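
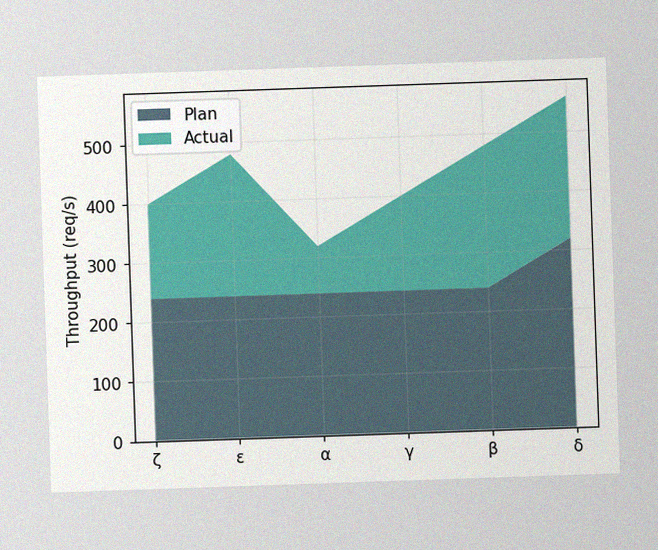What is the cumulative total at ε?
The image has some photo noise and uneven lighting. The stacked total at ε reaches 480req/s.

480req/s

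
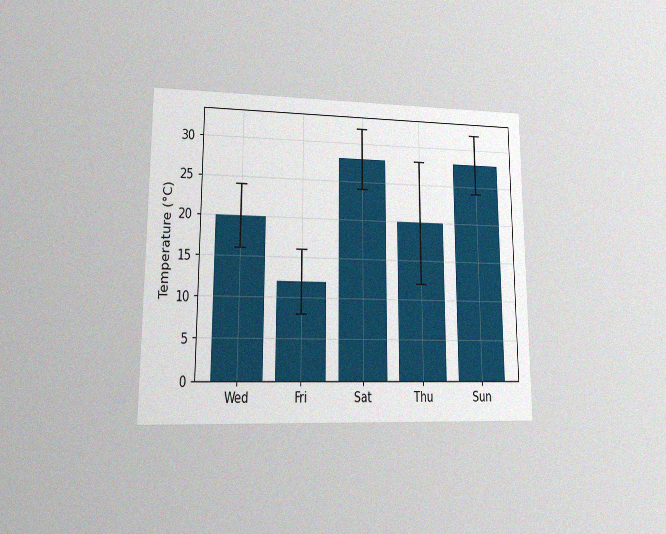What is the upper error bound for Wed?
24°C

The chart is viewed at a slight angle, with some photo noise. The Wed bar's upper whisker reaches 24°C.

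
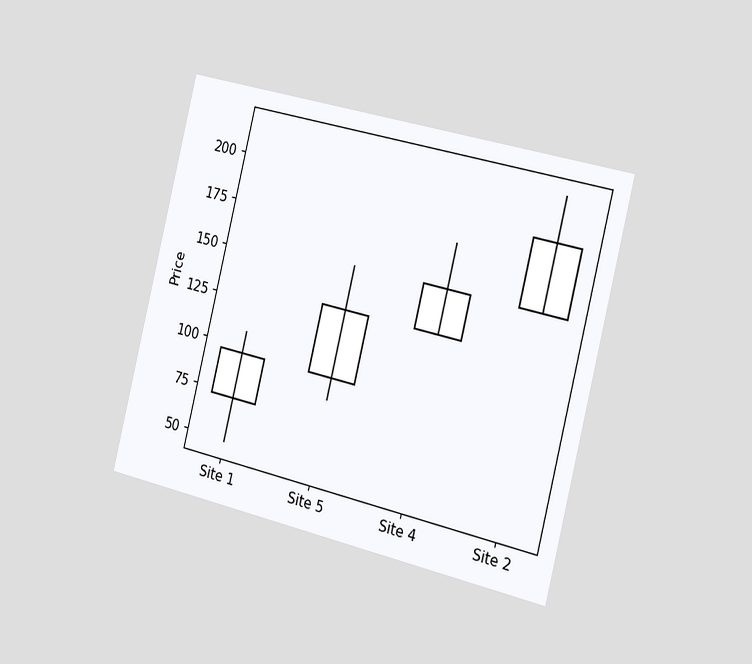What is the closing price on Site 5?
The chart is tilted about 14° clockwise and viewed slightly from the right. The Site 5 candle closes at 132.

132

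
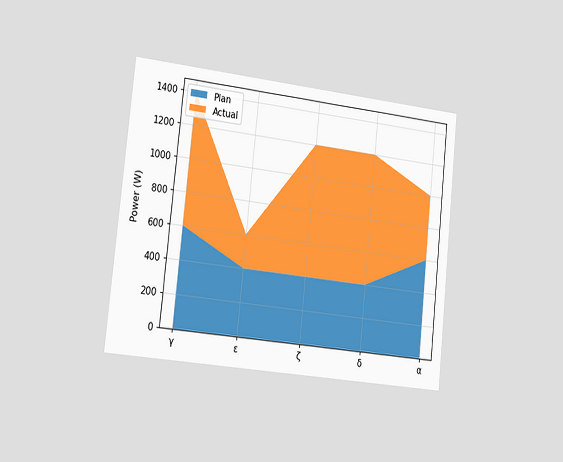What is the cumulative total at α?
1000W

The chart is tilted about 6° clockwise and viewed slightly from the left. The stacked total at α reaches 1000W.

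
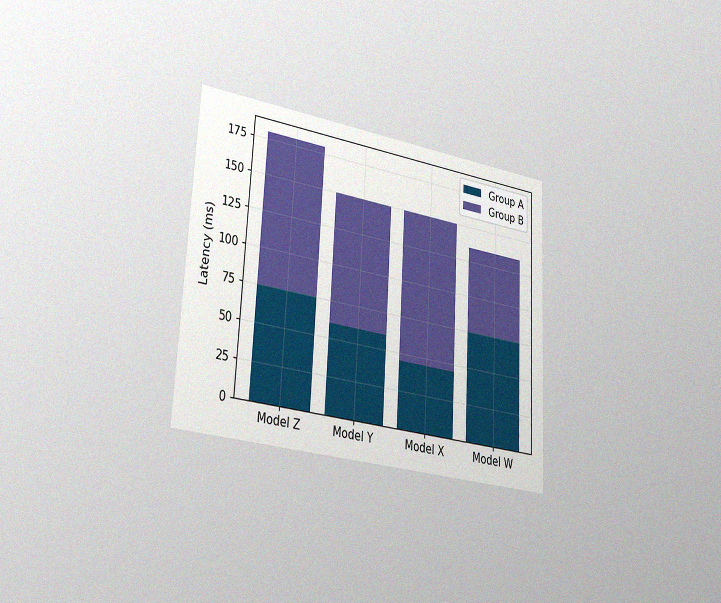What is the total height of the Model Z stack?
The chart is tilted about 3° clockwise and viewed slightly from the left, with some photo noise. The Model Z stack's top reaches 180ms on the y-axis.

180ms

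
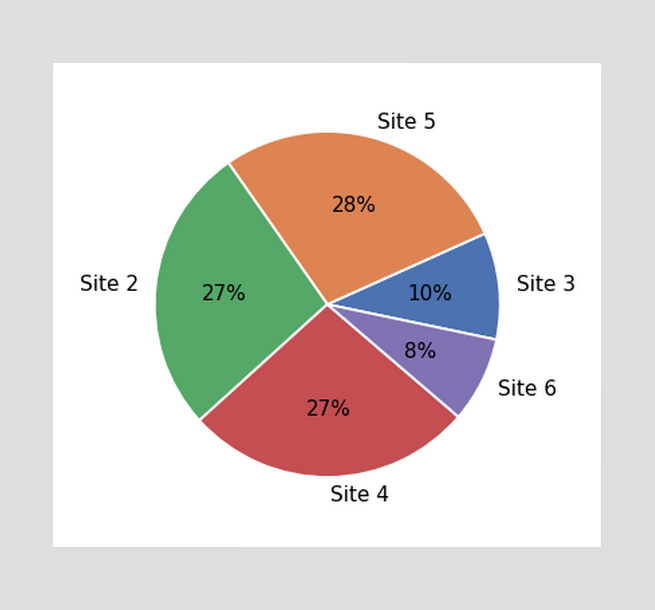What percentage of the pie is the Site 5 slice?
The Site 5 slice takes up 28% of the pie.

28%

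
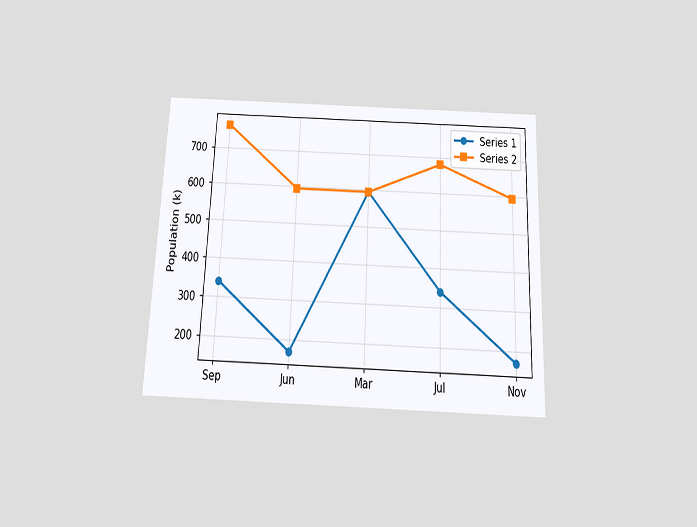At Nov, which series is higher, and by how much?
Series 2, by 425k

The chart is tilted about 2° clockwise and viewed slightly from below. At Nov, Series 2 sits above the other line by 425k.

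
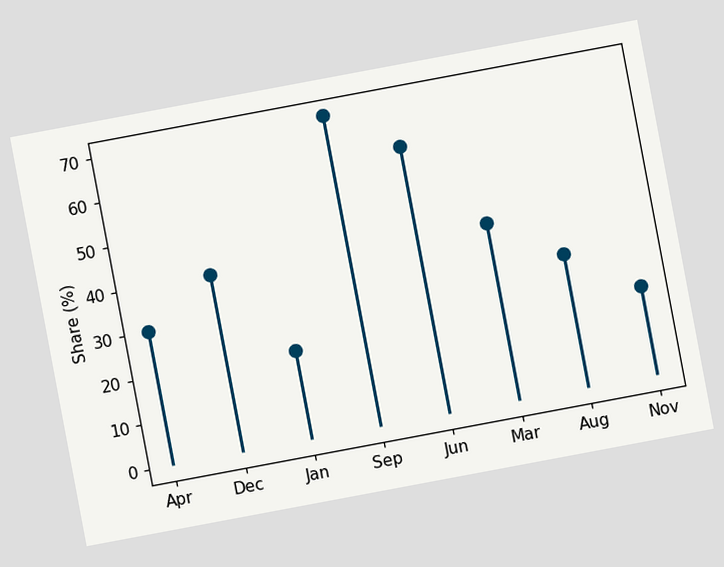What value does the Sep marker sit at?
The chart is tilted about 11° counter-clockwise. The Sep marker sits at 70%.

70%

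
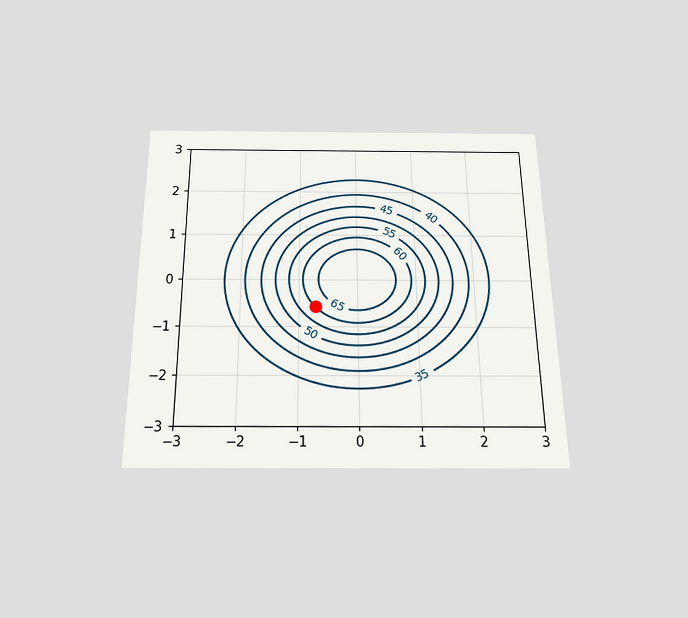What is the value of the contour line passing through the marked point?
The chart is viewed slightly from below. The marked point sits on the contour labelled 60.

60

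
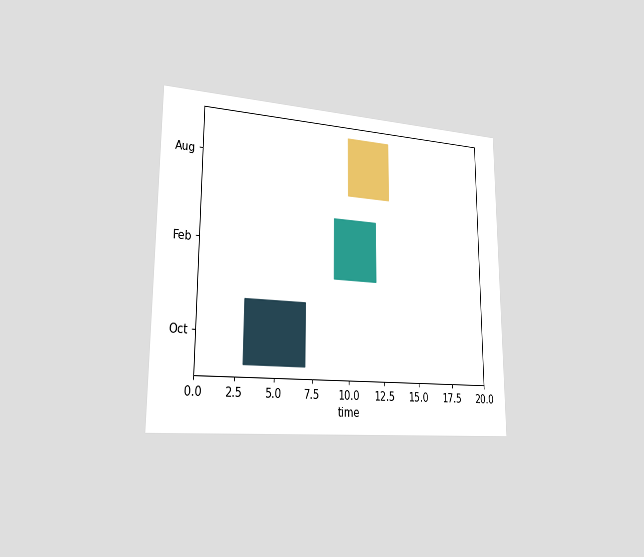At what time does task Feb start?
9

The chart is viewed slightly from the left. The Feb bar begins at t=9.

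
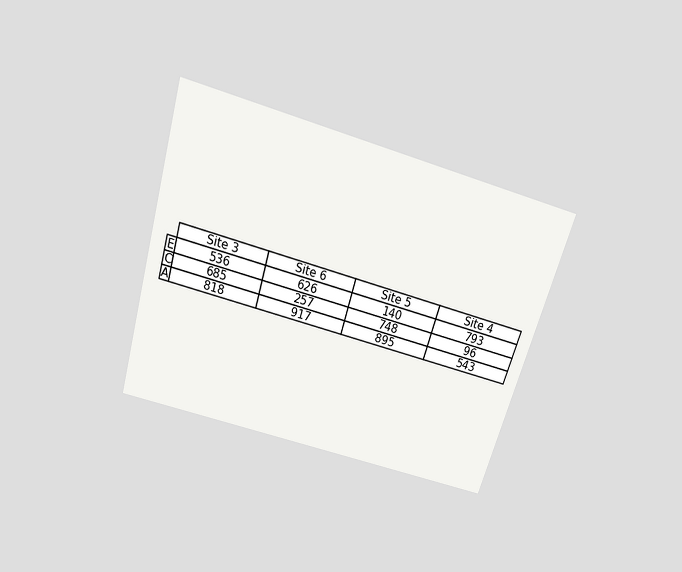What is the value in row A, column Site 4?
The chart is tilted about 17° clockwise and viewed slightly from above. The (A, Site 4) cell reads 543.

543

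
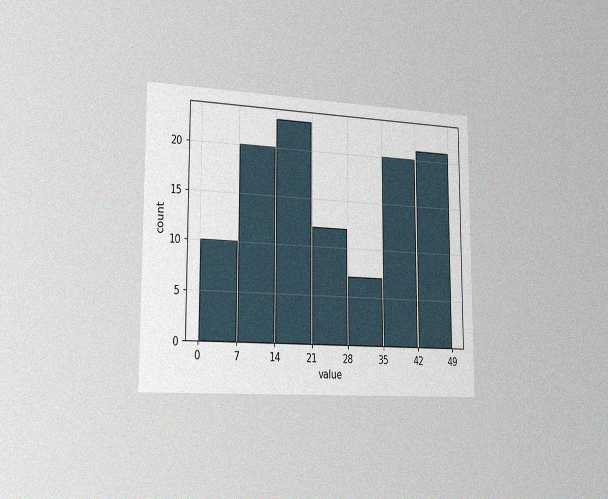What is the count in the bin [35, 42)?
The chart is viewed slightly from the left, with some photo noise. The [35, 42) bin has height 20.

20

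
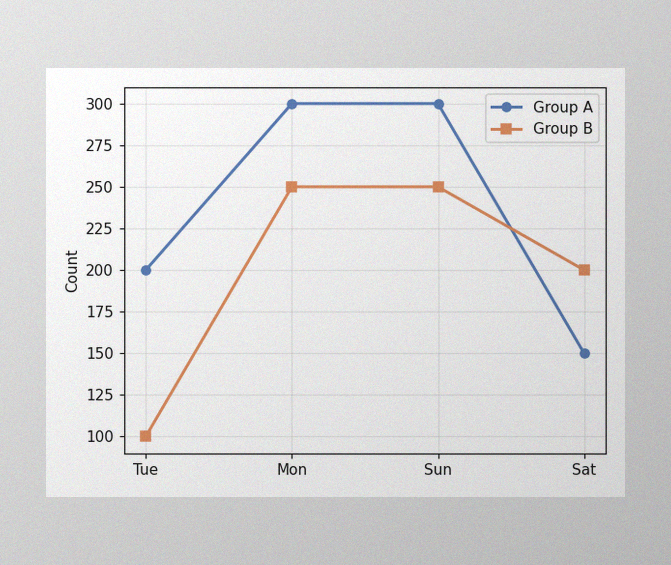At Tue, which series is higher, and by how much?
The image has some photo noise and uneven lighting. At Tue, Group A sits above the other line by 100.

Group A, by 100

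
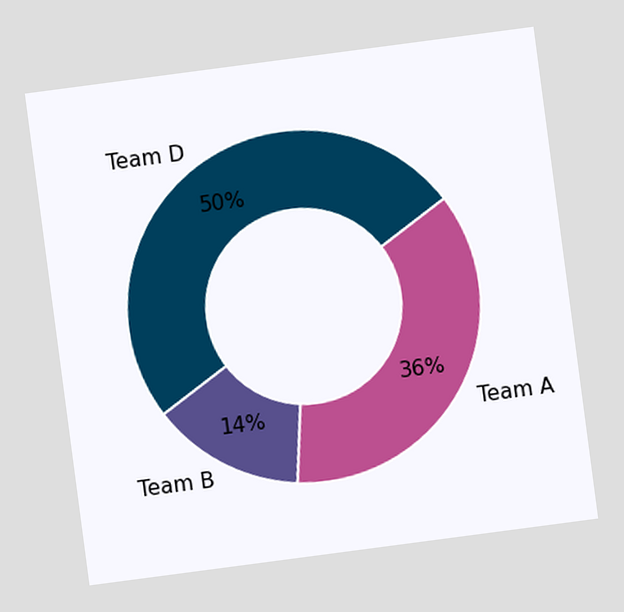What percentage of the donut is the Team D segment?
50%

The chart is tilted about 7° counter-clockwise. The Team D segment takes up 50% of the ring.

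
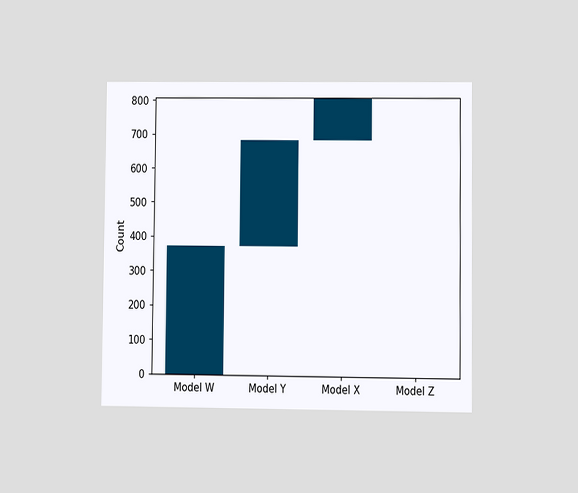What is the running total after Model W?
372

The chart is viewed at a slight angle. After Model W the running total reaches 372.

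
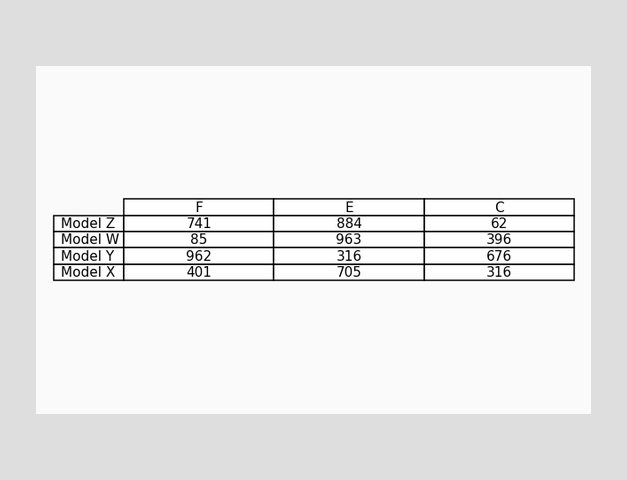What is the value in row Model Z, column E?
884

The (Model Z, E) cell reads 884.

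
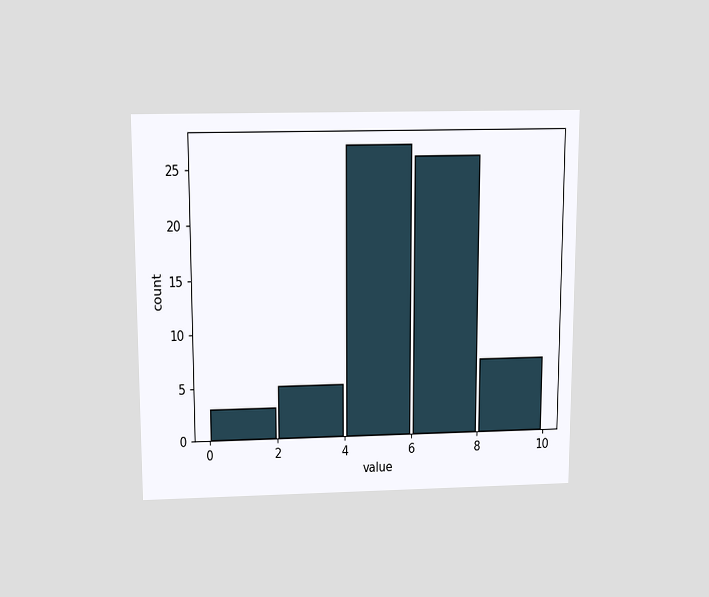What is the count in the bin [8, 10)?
7

The chart is viewed slightly from above. The [8, 10) bin has height 7.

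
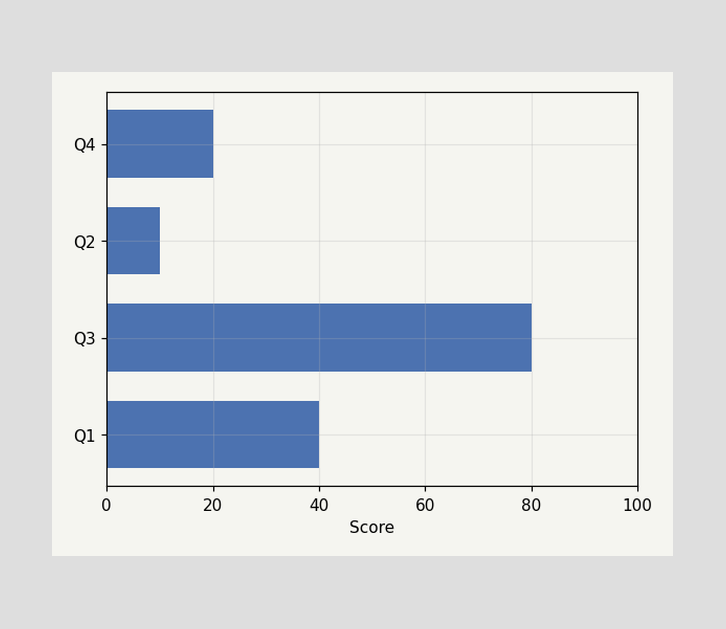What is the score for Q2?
Reading along the chart's x-axis, the Q2 bar reaches 10.

10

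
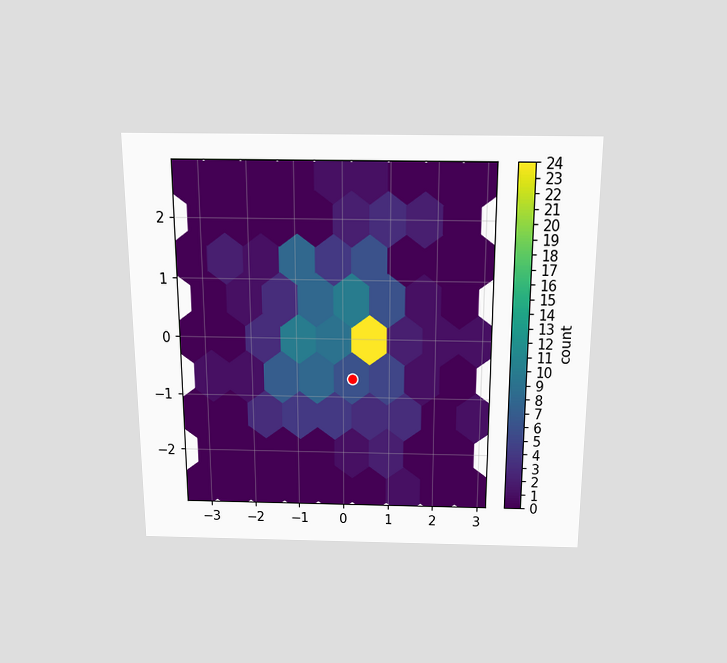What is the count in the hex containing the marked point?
The chart is viewed slightly from above. The marked hex reads 6 on the colorbar.

6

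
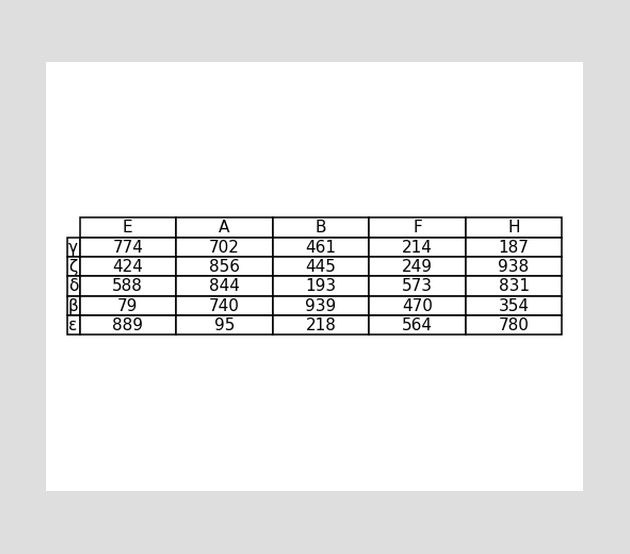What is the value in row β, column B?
939

The (β, B) cell reads 939.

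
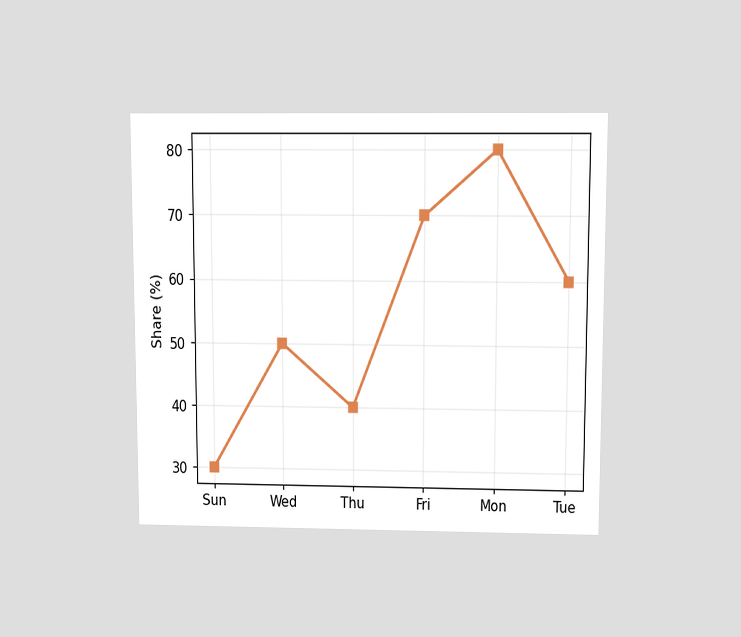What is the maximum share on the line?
The chart is viewed slightly from above. The highest point is at Mon, and reading across to the y-axis gives 80%.

80%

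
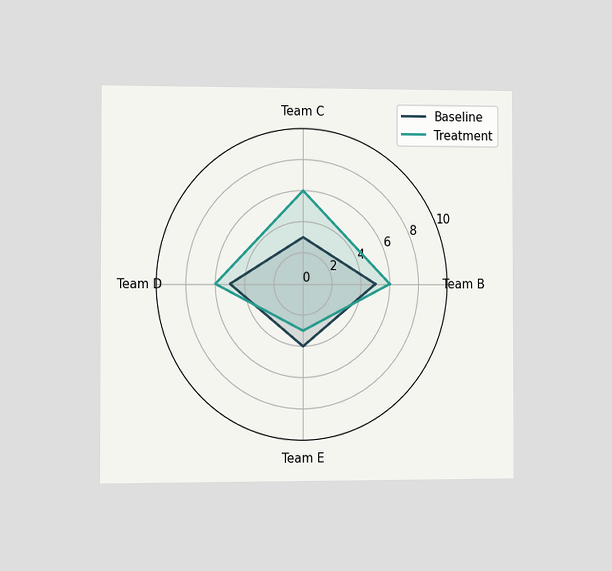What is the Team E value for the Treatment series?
3

The chart is viewed at a slight angle. On the Team E axis, Treatment reaches 3.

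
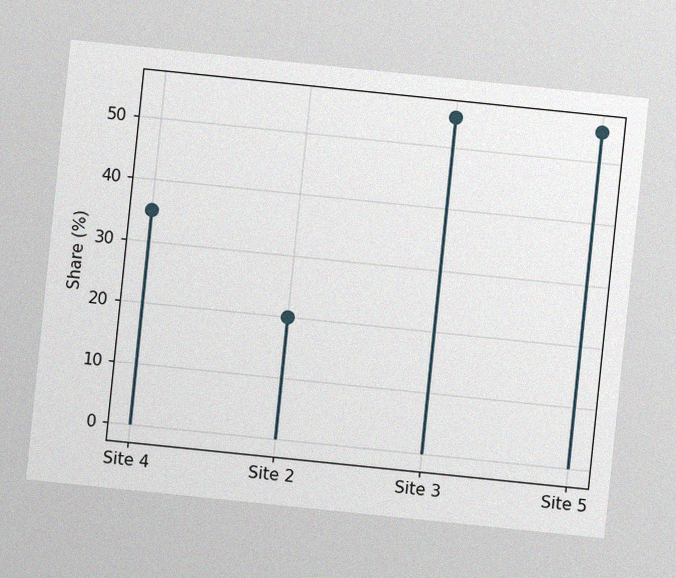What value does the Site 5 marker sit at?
55%

The chart is tilted about 6° clockwise, with some photo noise. The Site 5 marker sits at 55%.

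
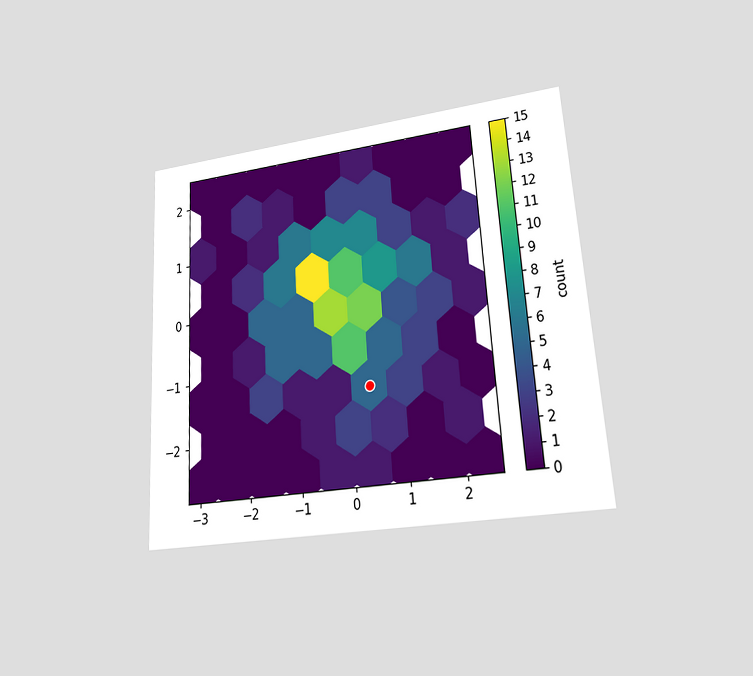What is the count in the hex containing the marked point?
The chart is tilted about 3° counter-clockwise and viewed at a slight angle. The marked hex reads 5 on the colorbar.

5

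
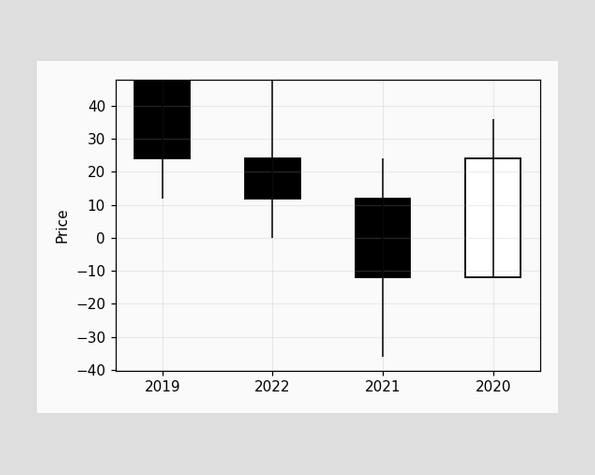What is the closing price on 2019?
24

The 2019 candle closes at 24.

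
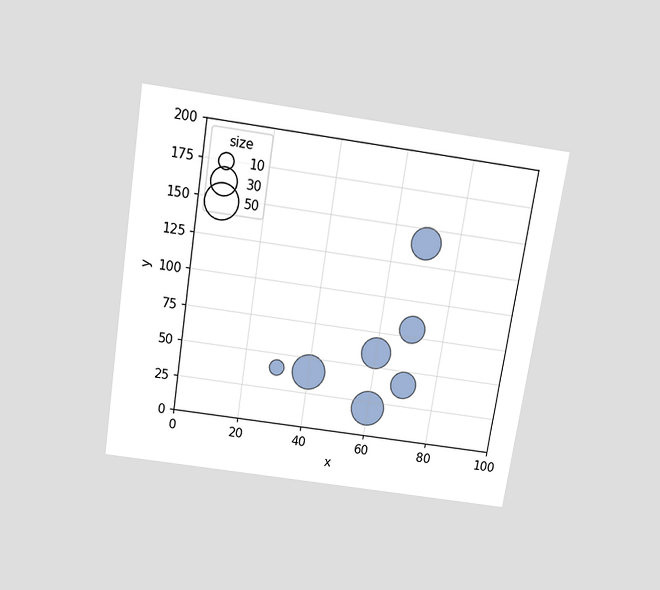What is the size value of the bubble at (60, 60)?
40

The chart is tilted about 9° clockwise and viewed slightly from above. Matching the bubble at (60, 60) against the size legend gives 40.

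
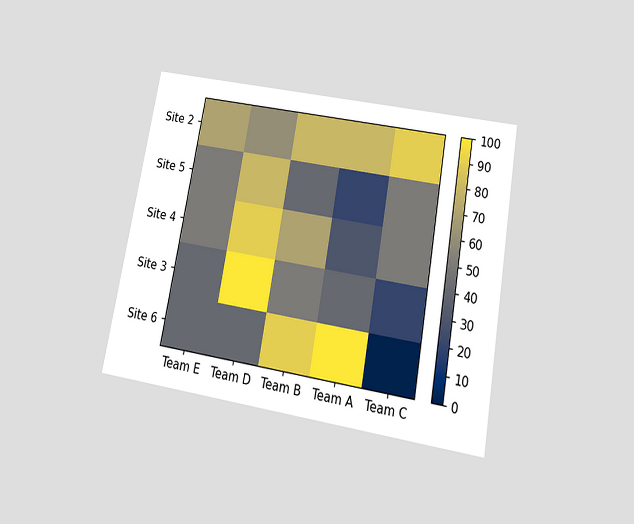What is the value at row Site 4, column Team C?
50

The chart is tilted about 10° clockwise and viewed slightly from below. Matching cell (Site 4, Team C) against the colorbar gives 50.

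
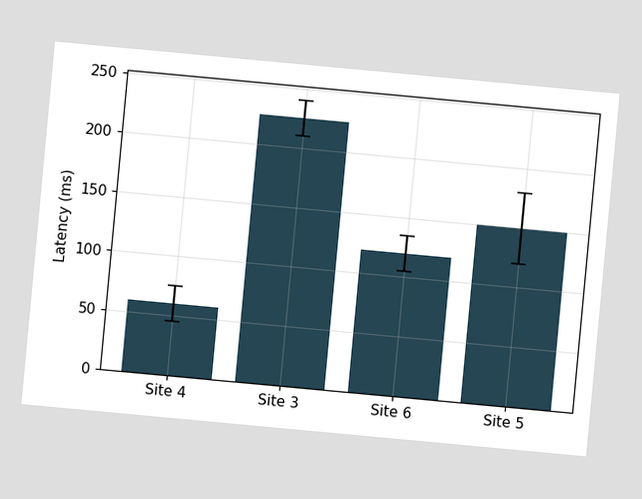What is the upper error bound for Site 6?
The chart is tilted about 5° clockwise. The Site 6 bar's upper whisker reaches 135ms.

135ms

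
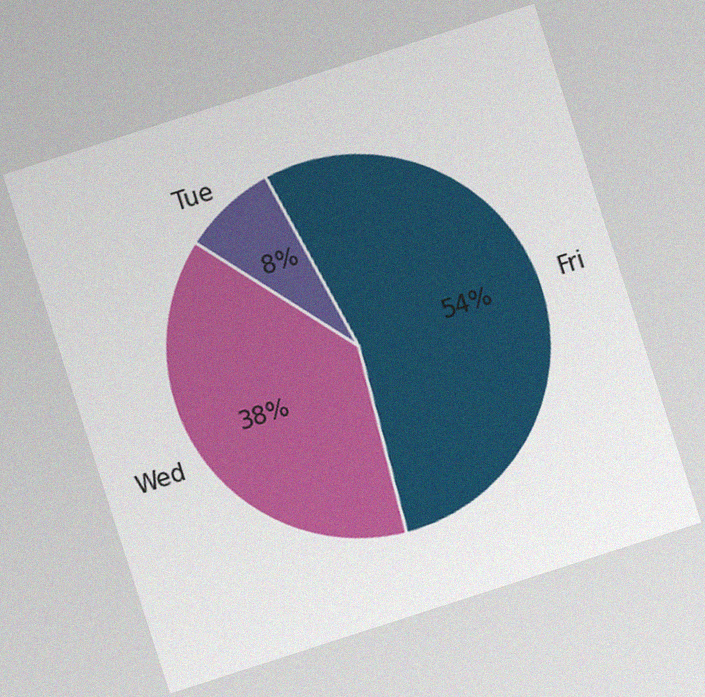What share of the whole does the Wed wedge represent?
The chart is tilted about 18° counter-clockwise, with some photo noise. The Wed slice takes up 38% of the pie.

38%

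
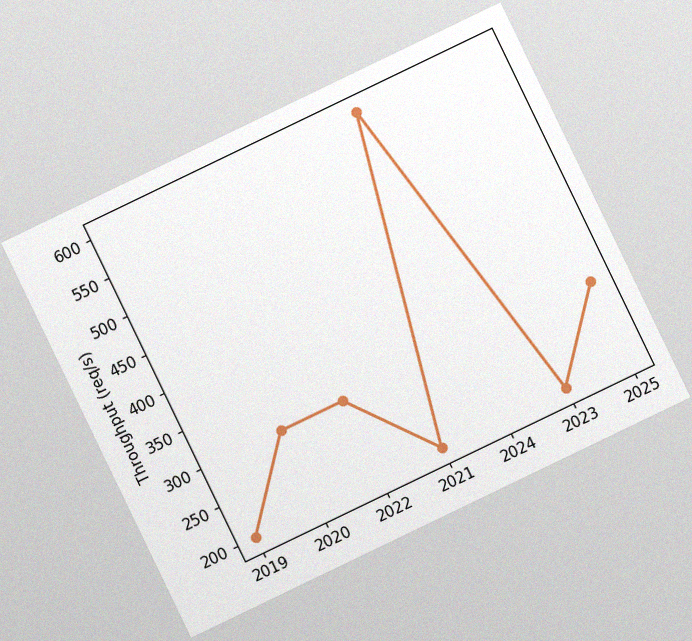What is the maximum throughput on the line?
The chart is tilted about 26° counter-clockwise, with some photo noise. The highest point is at 2024, and reading across to the y-axis gives 600req/s.

600req/s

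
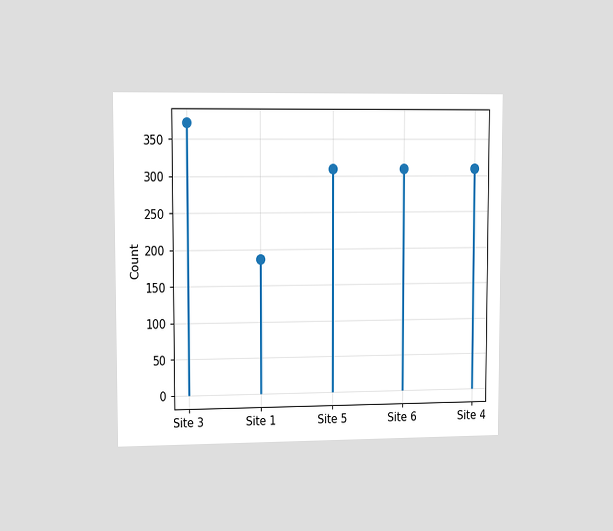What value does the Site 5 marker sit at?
The chart is viewed slightly from the left. The Site 5 marker sits at 310.

310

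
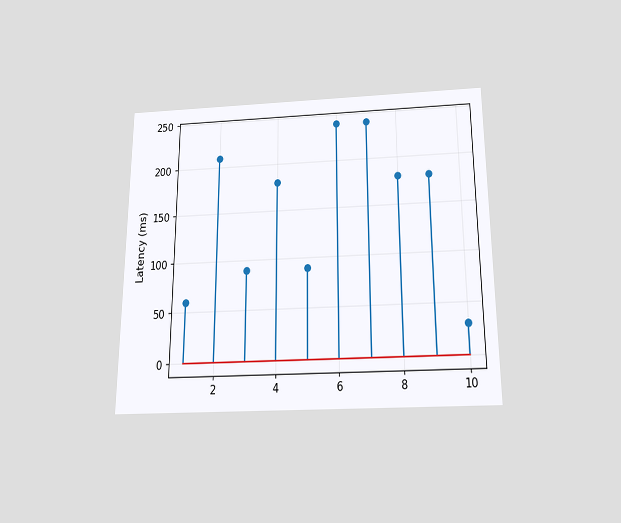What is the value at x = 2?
210ms

The chart is viewed slightly from below. The stem at x=2 reaches 210ms.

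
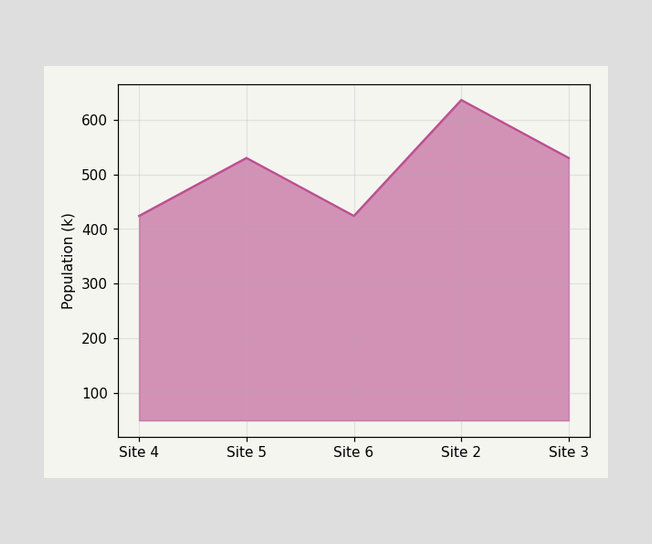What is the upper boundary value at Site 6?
424k

At Site 6 the upper boundary is at 424k.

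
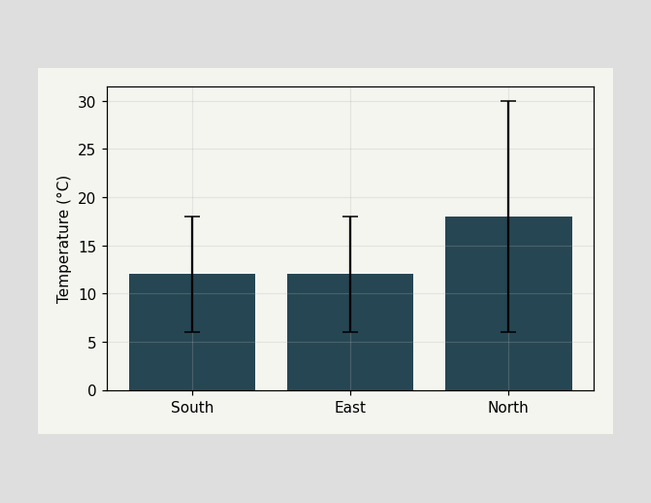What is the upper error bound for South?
The South bar's upper whisker reaches 18°C.

18°C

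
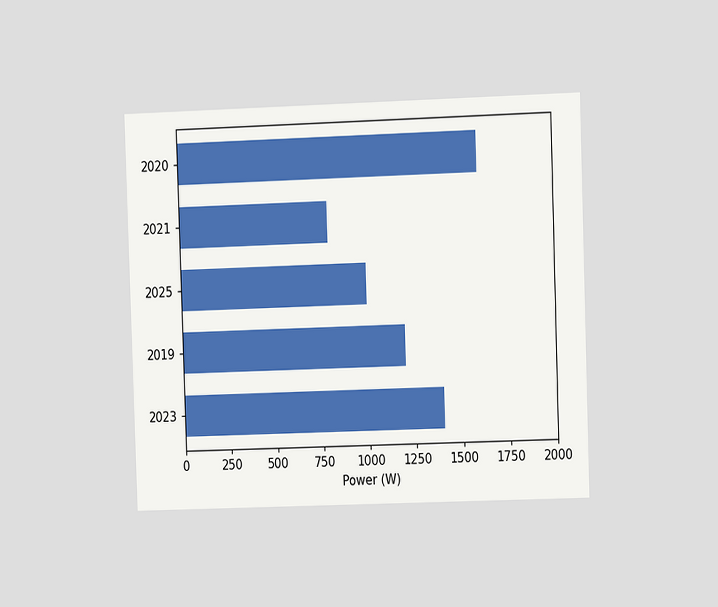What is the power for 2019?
The chart is viewed at a slight angle. Reading along the chart's x-axis, the 2019 bar reaches 1200W.

1200W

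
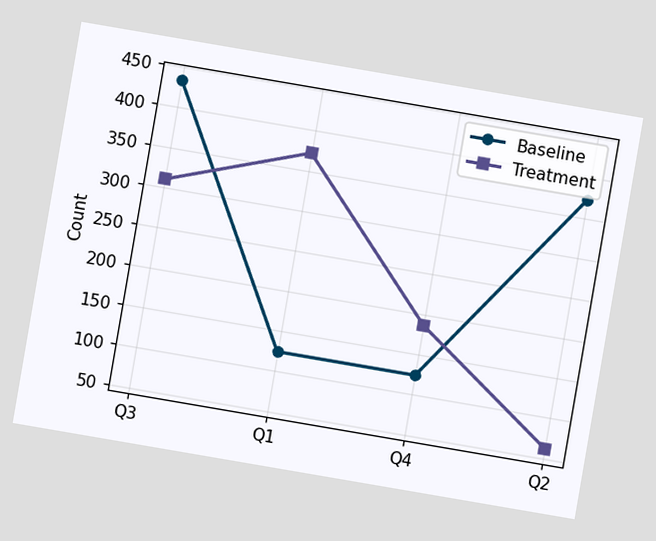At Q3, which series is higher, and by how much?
Baseline, by 124

The chart is tilted about 10° clockwise. At Q3, Baseline sits above the other line by 124.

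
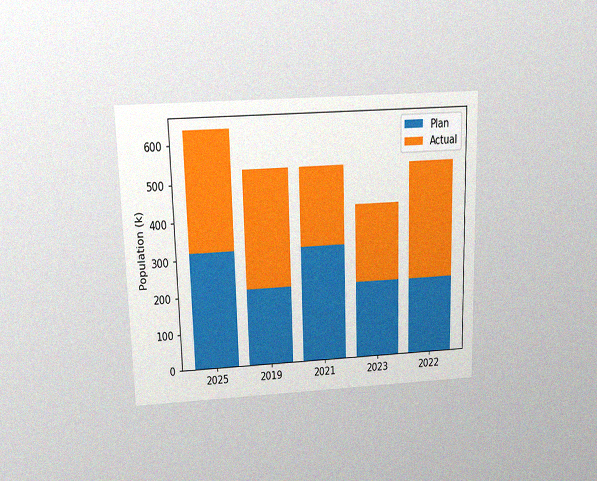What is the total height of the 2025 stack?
The chart is viewed slightly from above, with some photo noise. The 2025 stack's top reaches 636k on the y-axis.

636k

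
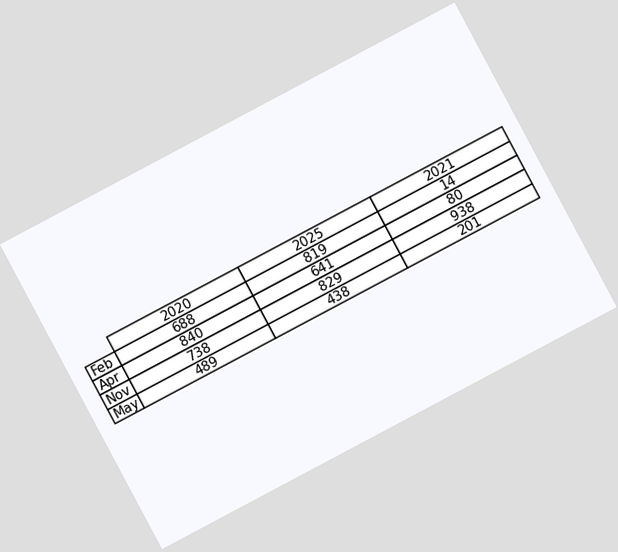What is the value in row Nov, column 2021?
938

The chart is tilted about 28° counter-clockwise. The (Nov, 2021) cell reads 938.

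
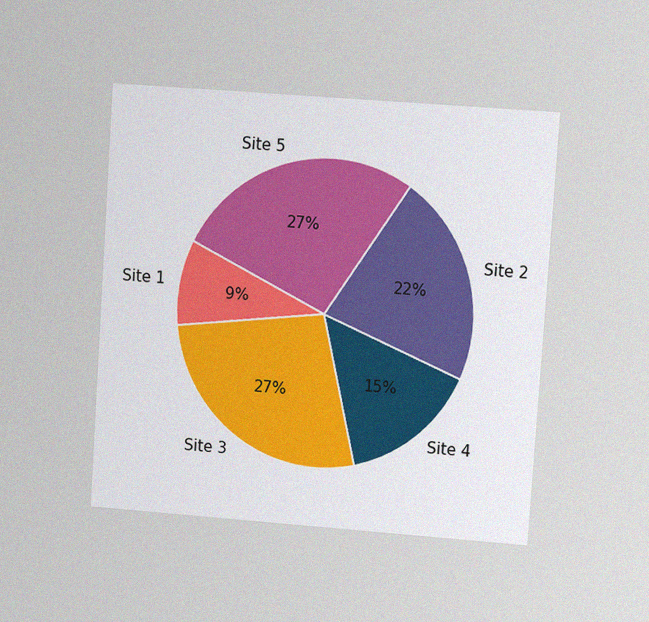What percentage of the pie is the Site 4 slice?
The chart is tilted about 4° clockwise and viewed at a slight angle, with some photo noise. The Site 4 slice takes up 15% of the pie.

15%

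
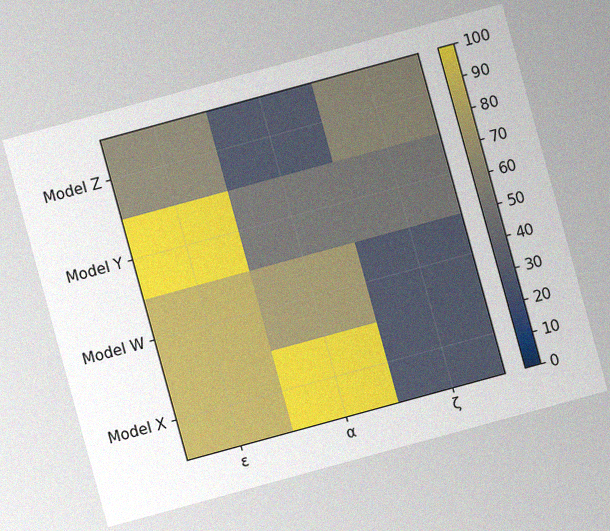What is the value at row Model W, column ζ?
The chart is tilted about 15° counter-clockwise, with some photo noise. Matching cell (Model W, ζ) against the colorbar gives 30.

30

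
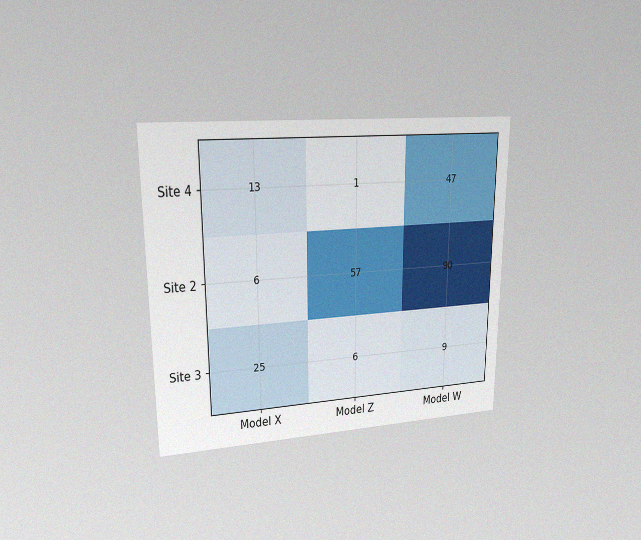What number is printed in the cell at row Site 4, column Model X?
13

The chart is viewed at a slight angle, with some photo noise. The (Site 4, Model X) cell reads 13.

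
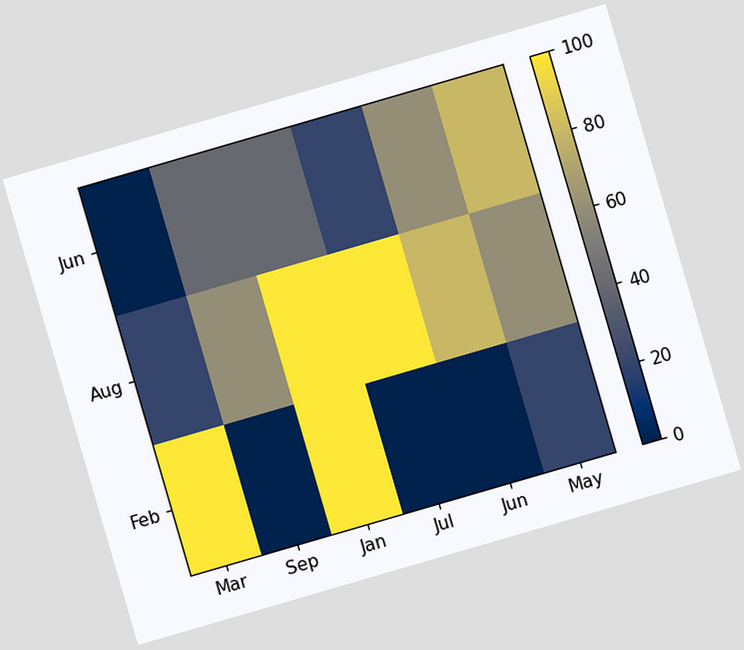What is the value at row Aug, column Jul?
100

The chart is tilted about 16° counter-clockwise. Matching cell (Aug, Jul) against the colorbar gives 100.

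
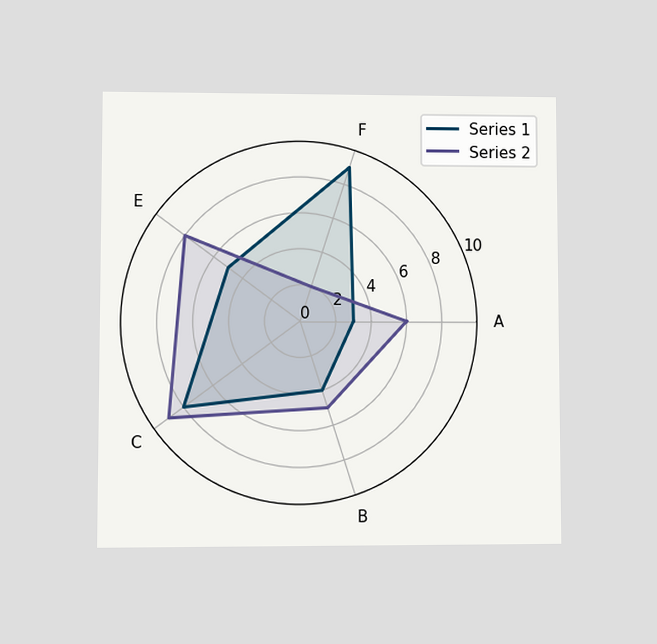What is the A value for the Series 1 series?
3

The chart is viewed at a slight angle. On the A axis, Series 1 reaches 3.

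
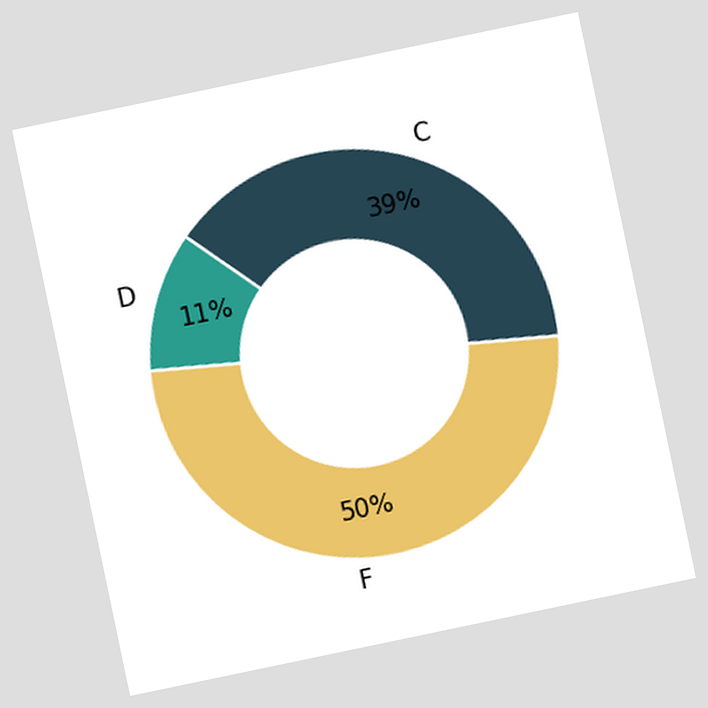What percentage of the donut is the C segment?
The chart is tilted about 12° counter-clockwise. The C segment takes up 39% of the ring.

39%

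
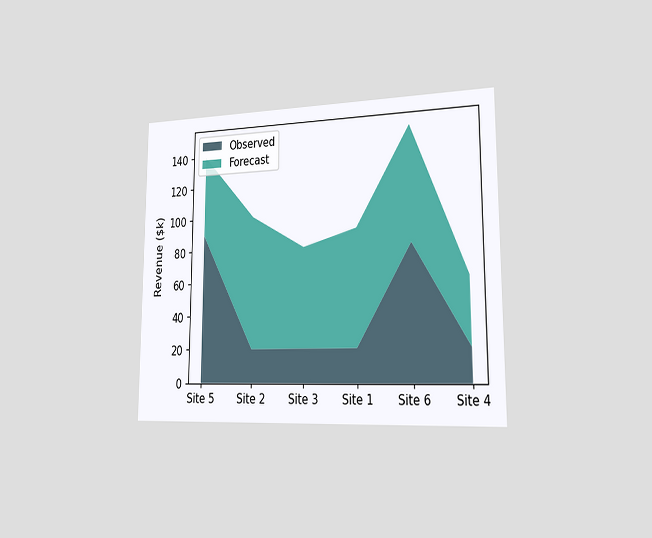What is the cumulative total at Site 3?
The chart is viewed slightly from the right. The stacked total at Site 3 reaches $80k.

$80k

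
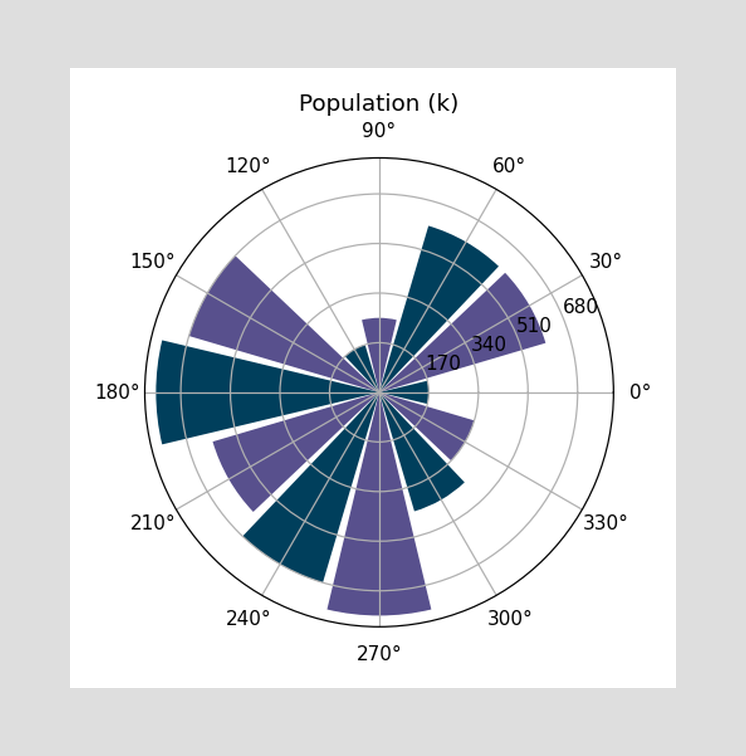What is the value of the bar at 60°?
595k

The bar at 60° reaches 595k on the radial axis.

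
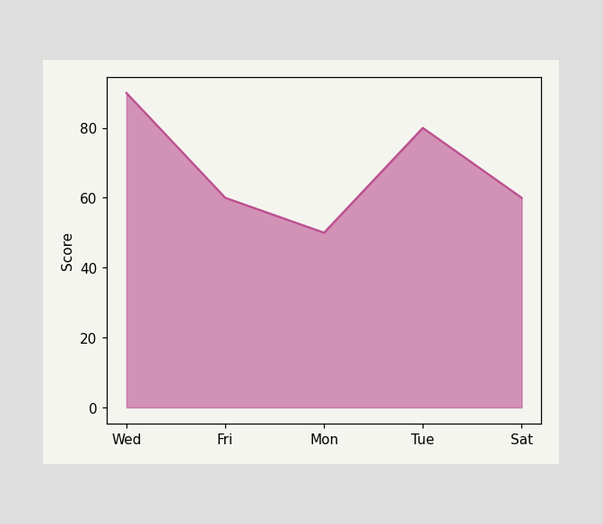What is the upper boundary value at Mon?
At Mon the upper boundary is at 50.

50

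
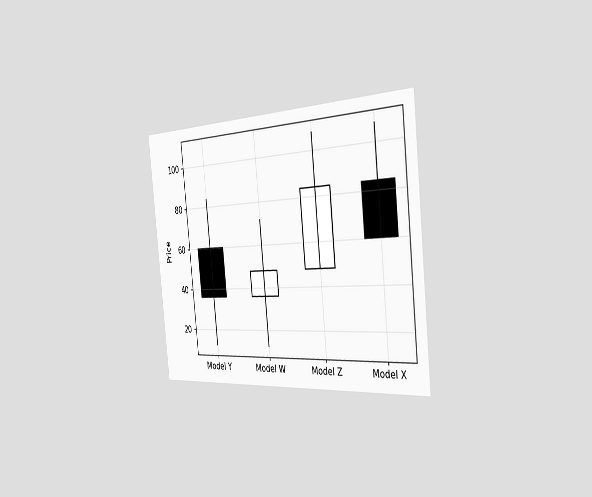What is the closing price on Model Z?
84

The chart is tilted about 6° counter-clockwise and viewed slightly from the right. The Model Z candle closes at 84.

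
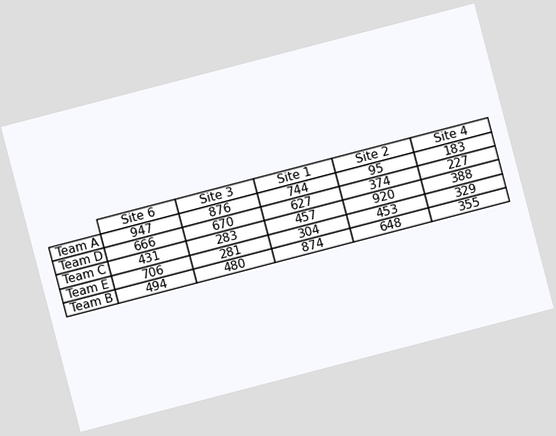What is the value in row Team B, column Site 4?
The chart is tilted about 15° counter-clockwise. The (Team B, Site 4) cell reads 355.

355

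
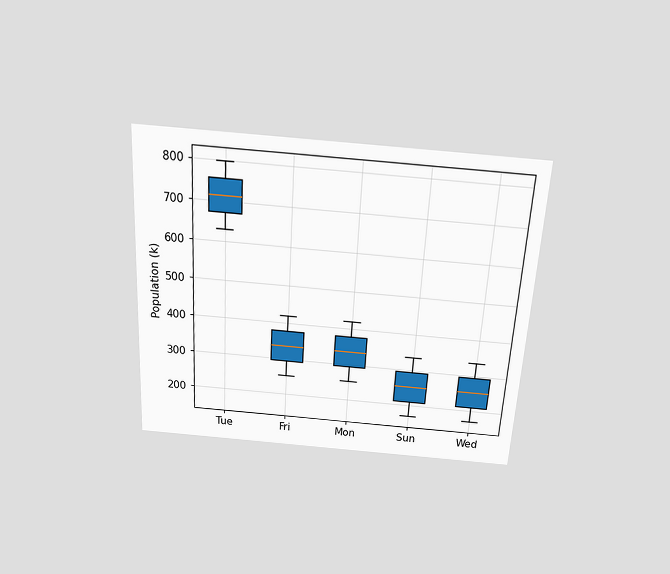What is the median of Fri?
The chart is tilted about 3° clockwise and viewed slightly from above. The median line in the Fri box sits at 336k.

336k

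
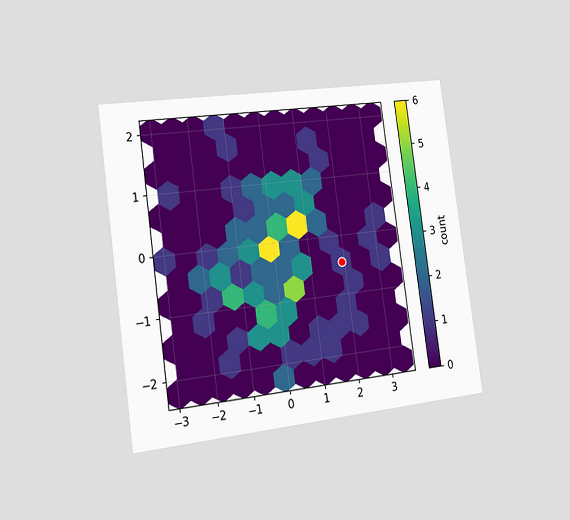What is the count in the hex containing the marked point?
The chart is tilted about 8° counter-clockwise and viewed slightly from the left. The marked hex reads 1 on the colorbar.

1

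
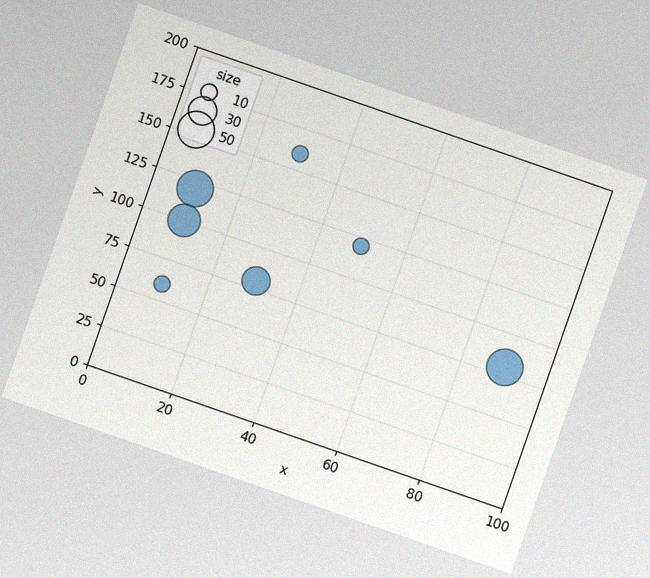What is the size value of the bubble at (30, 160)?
The chart is tilted about 19° clockwise, with some photo noise. Matching the bubble at (30, 160) against the size legend gives 10.

10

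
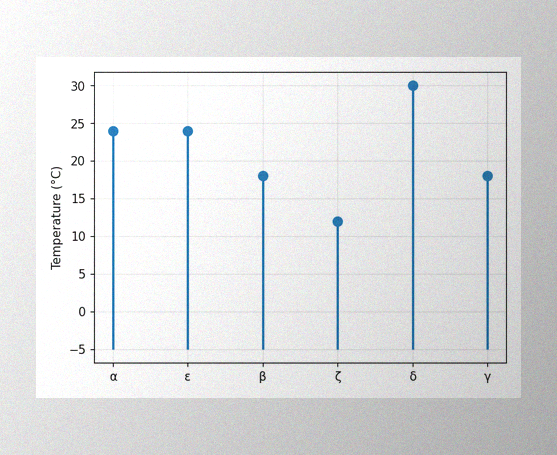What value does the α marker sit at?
The image has some photo noise and uneven lighting. The α marker sits at 24°C.

24°C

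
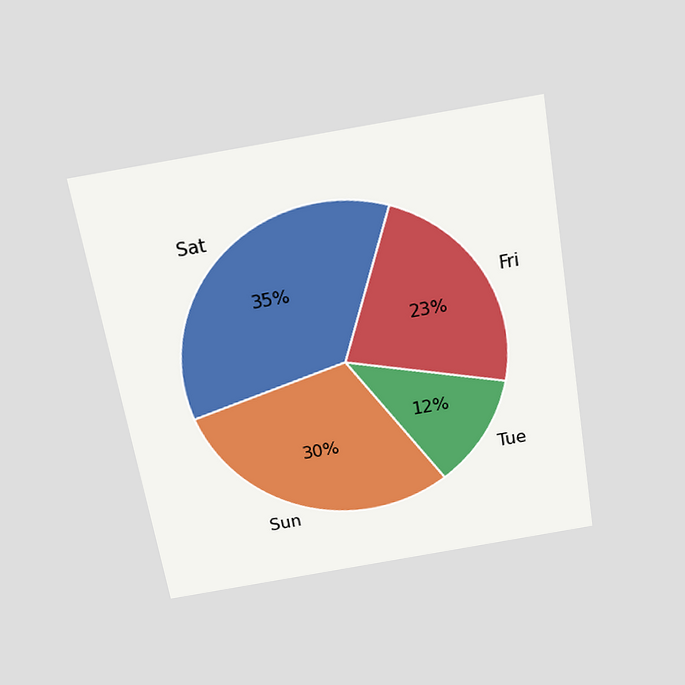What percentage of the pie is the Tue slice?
12%

The chart is tilted about 10° counter-clockwise and viewed slightly from above. The Tue slice takes up 12% of the pie.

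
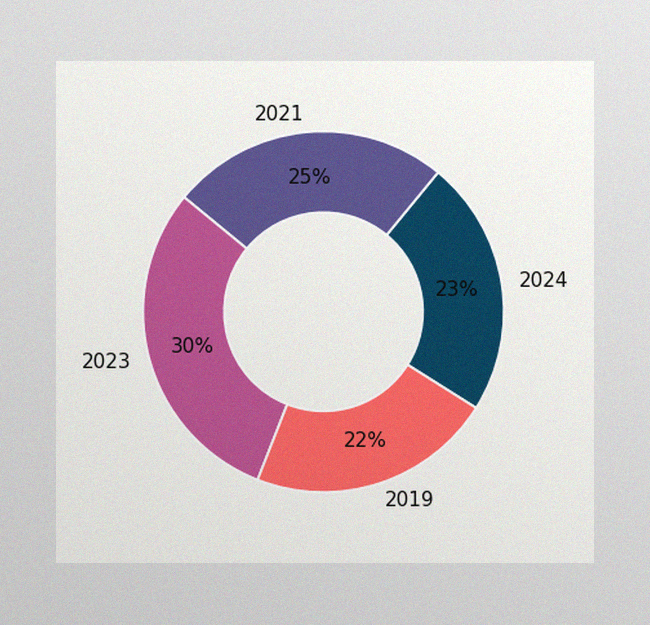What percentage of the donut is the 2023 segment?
30%

The image has some photo noise and uneven lighting. The 2023 segment takes up 30% of the ring.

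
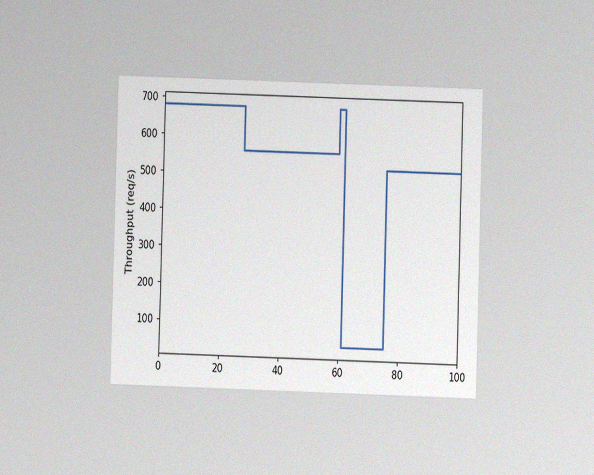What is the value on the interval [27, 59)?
The chart is viewed at a slight angle, with some photo noise. On [27, 59) the step sits at 560req/s.

560req/s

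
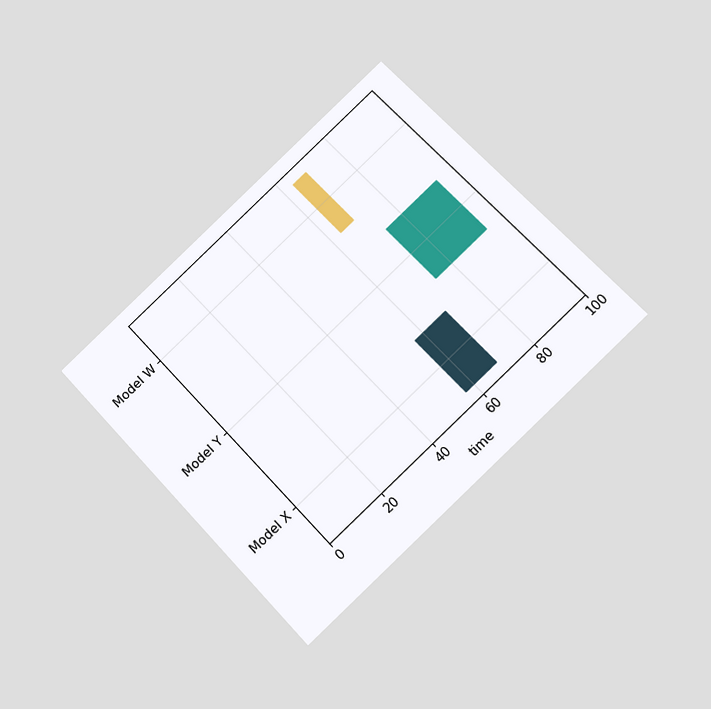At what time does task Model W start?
The chart is tilted about 43° counter-clockwise and viewed at a slight angle. The Model W bar begins at t=64.

64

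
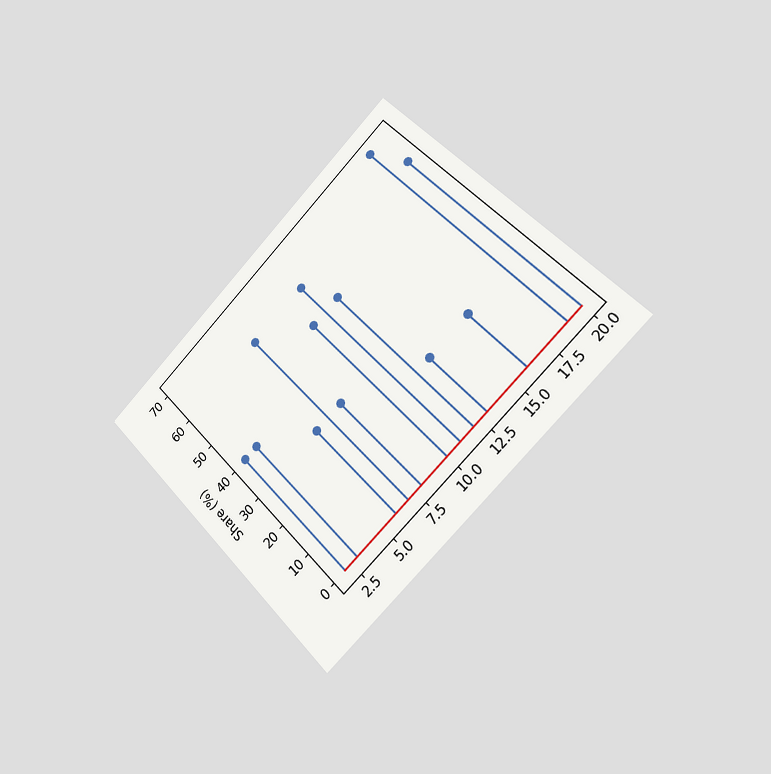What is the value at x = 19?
70%

The chart is tilted about 45° counter-clockwise and viewed slightly from the right. The stem at x=19 reaches 70%.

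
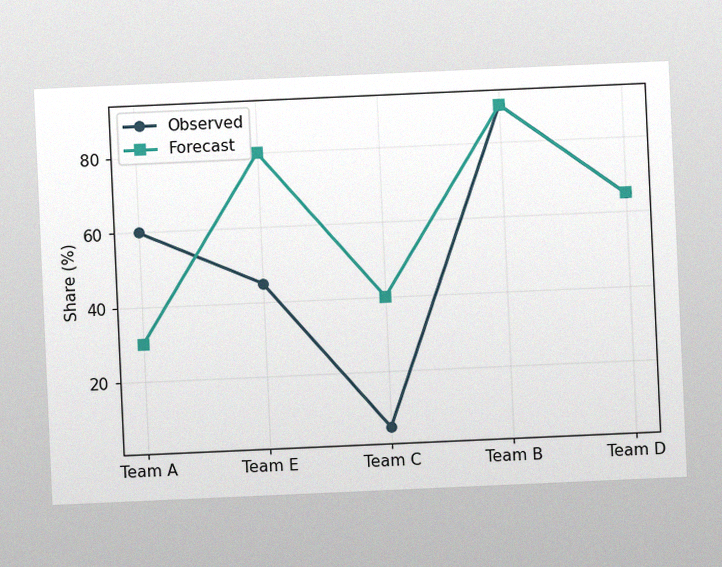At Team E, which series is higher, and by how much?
The chart is tilted about 3° counter-clockwise, with some photo noise. At Team E, Forecast sits above the other line by 35%.

Forecast, by 35%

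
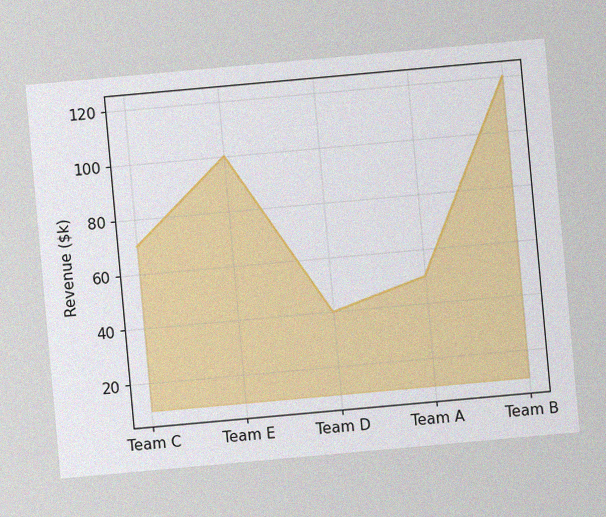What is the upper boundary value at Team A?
$50k

The chart is tilted about 5° counter-clockwise, with some photo noise. At Team A the upper boundary is at $50k.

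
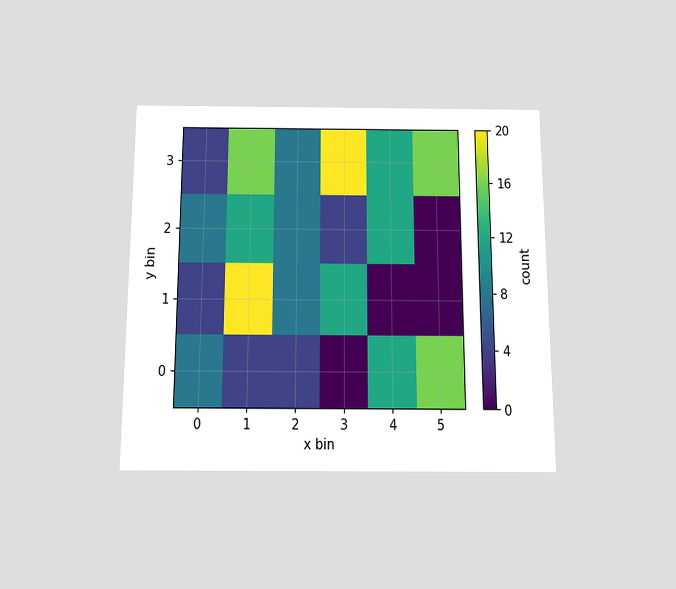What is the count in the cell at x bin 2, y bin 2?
8

The chart is viewed slightly from below. Matching the cell (2, 2) against the colorbar gives 8.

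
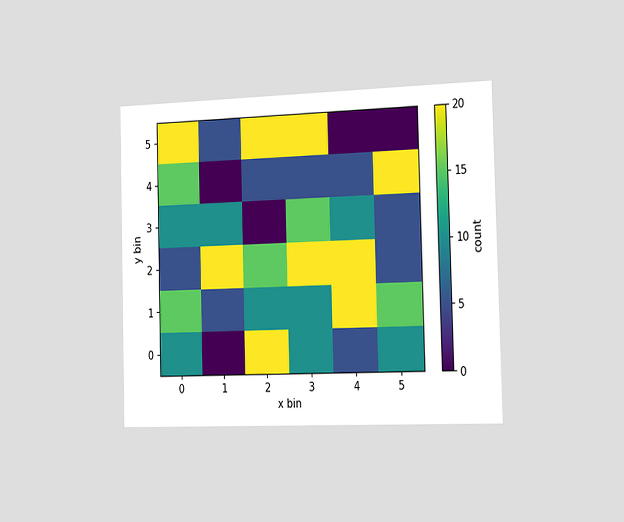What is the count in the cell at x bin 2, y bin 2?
The chart is viewed slightly from the right. Matching the cell (2, 2) against the colorbar gives 15.

15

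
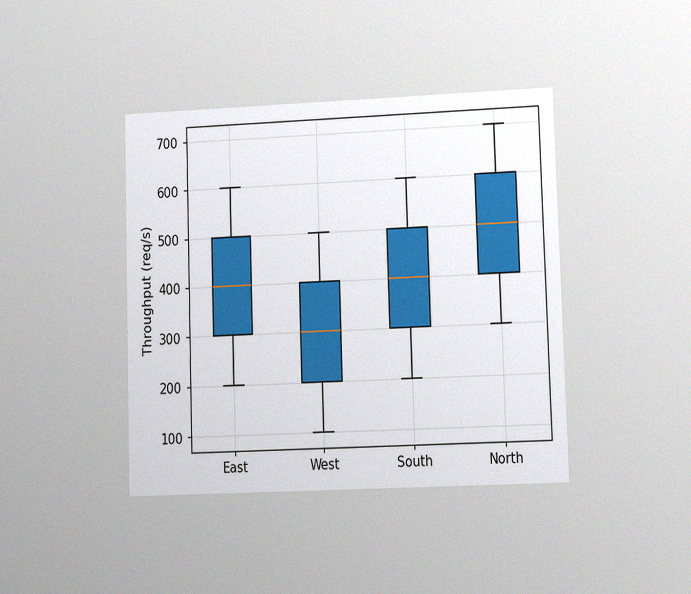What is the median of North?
The chart is viewed at a slight angle, with some photo noise. The median line in the North box sits at 500req/s.

500req/s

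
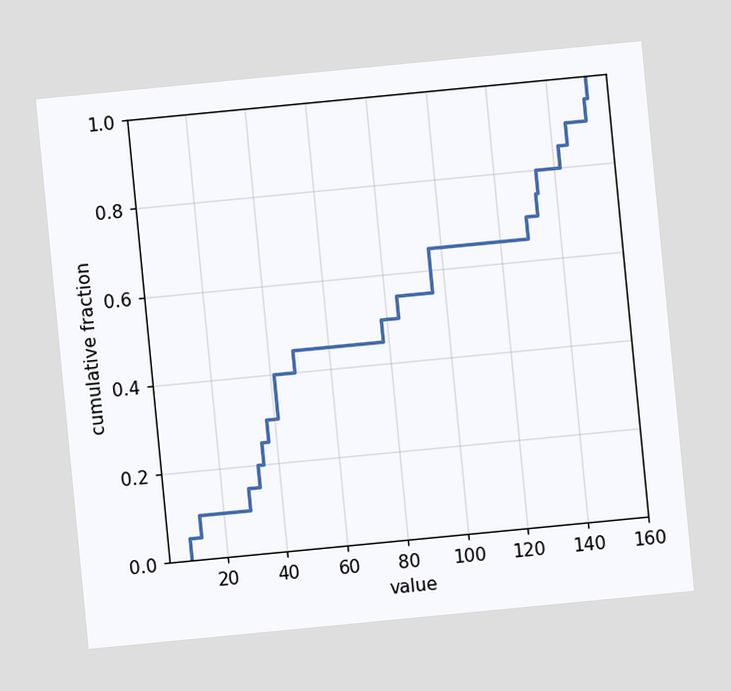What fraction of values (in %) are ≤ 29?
The chart is tilted about 5° counter-clockwise. At x=29 the ECDF step is at 15%.

15%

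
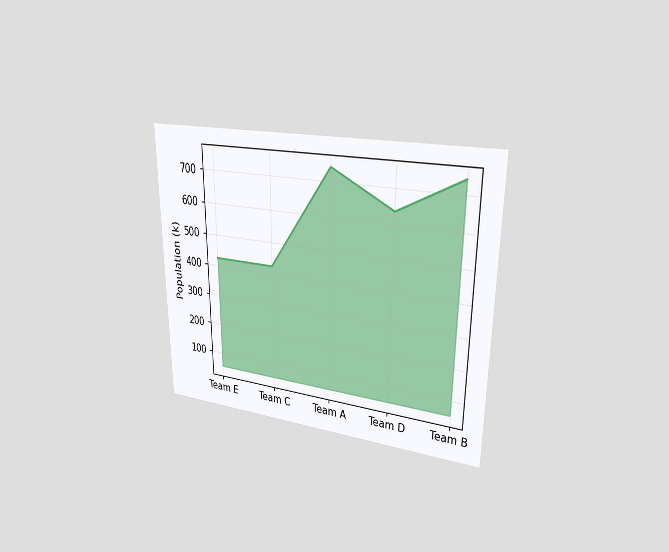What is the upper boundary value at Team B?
742k

The chart is viewed at a slight angle. At Team B the upper boundary is at 742k.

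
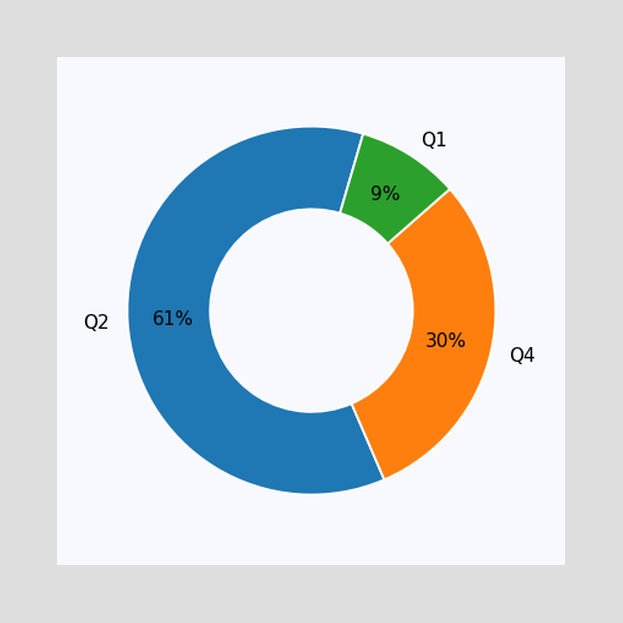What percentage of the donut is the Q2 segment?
61%

The Q2 segment takes up 61% of the ring.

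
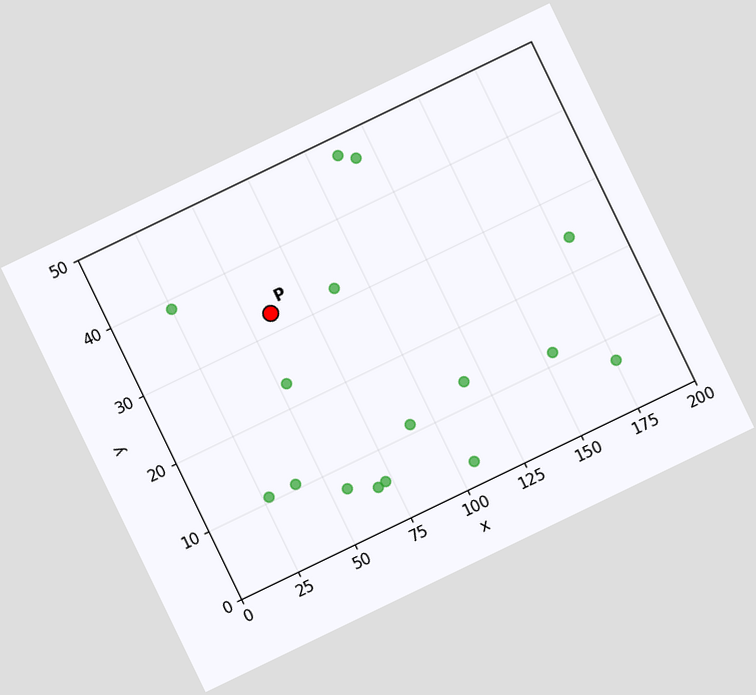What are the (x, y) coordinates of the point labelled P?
(60, 32.5)

The chart is tilted about 26° counter-clockwise. Following the gridlines from P to each axis, P sits at (60, 32.5).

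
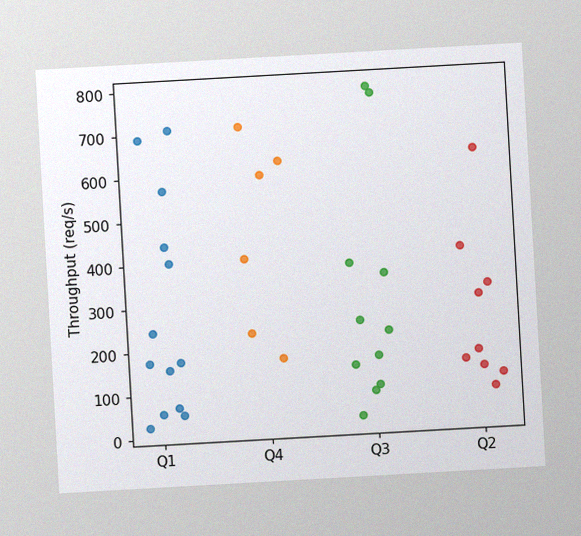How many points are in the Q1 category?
13

The chart is tilted about 3° counter-clockwise, with some photo noise. Counting the markers in the Q1 column gives 13.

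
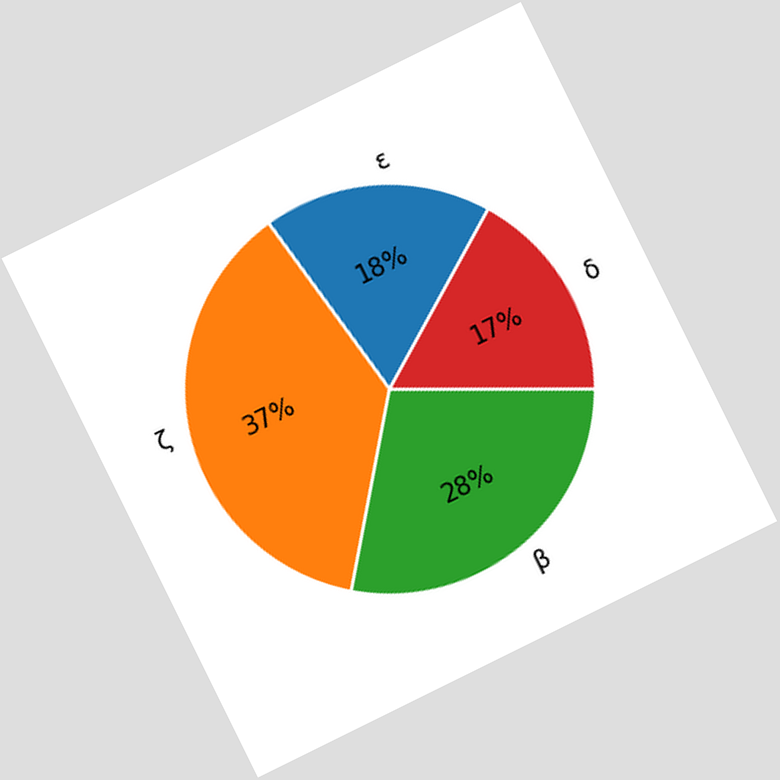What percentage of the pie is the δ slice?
17%

The chart is tilted about 26° counter-clockwise. The δ slice takes up 17% of the pie.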